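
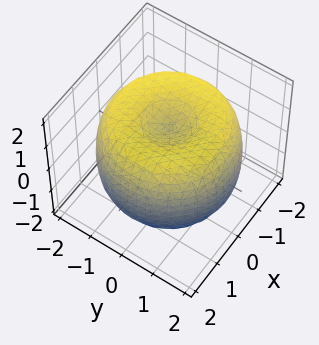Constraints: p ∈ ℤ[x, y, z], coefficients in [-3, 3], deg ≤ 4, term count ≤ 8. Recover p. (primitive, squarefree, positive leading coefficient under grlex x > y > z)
x^4 + 2*x^2*y^2 + y^4 - 3*x^2 - 3*y^2 + 2*z^2 - 2

deg p = 4. A generic line meets the surface in up to 4 points.
Symmetry: every cross-section ⟂ z is a circle, so x, y appear only via x² + y².
From the visible intercepts: a circular section at z = 0 has radius between 1 and 2; the z-axis gridline crossings are at z ∈ {-1, 1}.
Together with the visible shape, these determine p as stated.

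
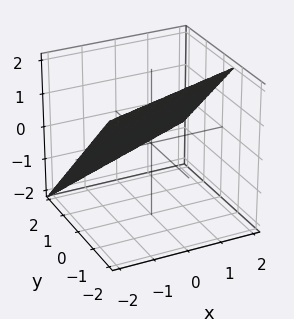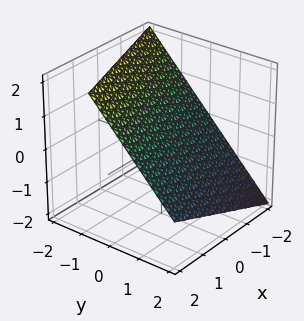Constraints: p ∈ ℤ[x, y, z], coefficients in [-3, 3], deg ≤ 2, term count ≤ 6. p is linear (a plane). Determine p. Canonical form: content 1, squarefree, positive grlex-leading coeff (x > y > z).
1. deg p = 1. The surface is flat (a plane).
2. From the visible intercepts: it meets the x-axis at x = -2 (among the integer gridlines).
3. Fitting integer coefficients to these (and the overall shape) gives p.

x - 3*y - 3*z + 2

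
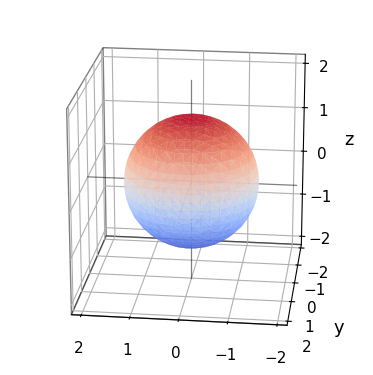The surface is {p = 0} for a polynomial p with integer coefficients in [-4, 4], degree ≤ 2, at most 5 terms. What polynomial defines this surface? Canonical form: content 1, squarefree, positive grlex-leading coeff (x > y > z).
x^2 + y^2 + z^2 - 2

1. The degree is 2 — the shape is more complex than any degree-1 surface.
2. Symmetries: rotational symmetry about the z-axis ⇒ p depends on x, y only through x² + y².
3. From the axis intercepts and sections: a circular section at z = 1 has radius exactly 1.
4. Solving for integer coefficients yields p as stated.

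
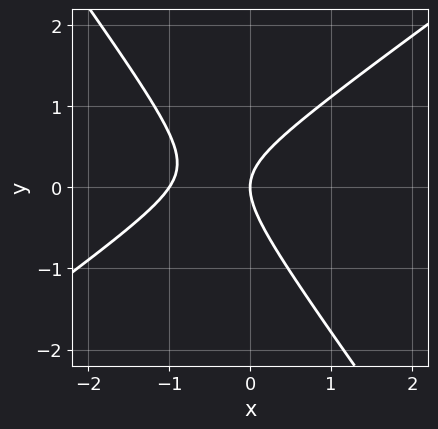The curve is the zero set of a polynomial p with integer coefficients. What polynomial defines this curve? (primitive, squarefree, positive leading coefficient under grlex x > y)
3*x^2 - 2*x*y - 3*y^2 + 3*x

First, the degree is 2 — a generic line meets the curve in up to 2 points.
Then, against the integer gridlines: it meets the y-axis at y = 0 (among the integer gridlines); among the integer gridlines, it crosses the x-axis at x ∈ {-1, 0}.
Finally, solving for integer coefficients yields p as stated.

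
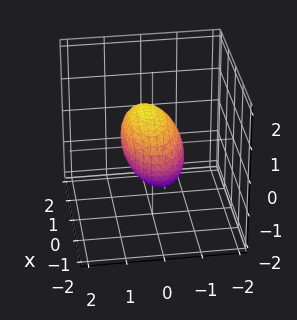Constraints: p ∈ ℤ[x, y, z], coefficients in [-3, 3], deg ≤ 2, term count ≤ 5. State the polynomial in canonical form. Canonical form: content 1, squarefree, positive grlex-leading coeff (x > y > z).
x^2 + 3*y^2 - y*z + 2*z^2 - 2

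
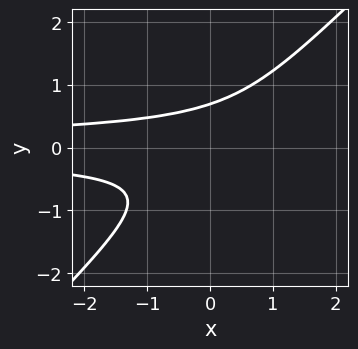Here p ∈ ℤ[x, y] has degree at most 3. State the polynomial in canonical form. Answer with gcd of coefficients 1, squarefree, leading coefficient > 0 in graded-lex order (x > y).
3*x*y^2 - 3*y^3 + 1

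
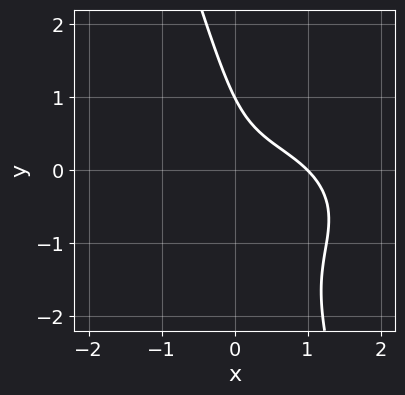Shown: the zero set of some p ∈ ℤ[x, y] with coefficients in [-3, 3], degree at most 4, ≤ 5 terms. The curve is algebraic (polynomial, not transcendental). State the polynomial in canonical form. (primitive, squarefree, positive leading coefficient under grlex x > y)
deg p = 3.
From the visible intercepts: one x-axis crossing is at x = 1; it crosses the y-axis at the gridline y = 1.
Matching integer coefficients to the picture gives p.

x^3 + 3*x*y^2 + y^3 + 3*x*y - 1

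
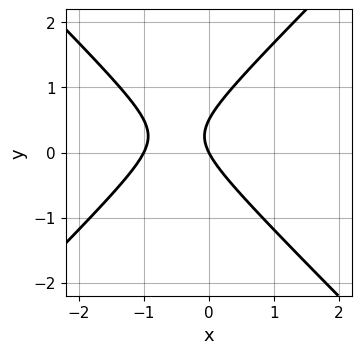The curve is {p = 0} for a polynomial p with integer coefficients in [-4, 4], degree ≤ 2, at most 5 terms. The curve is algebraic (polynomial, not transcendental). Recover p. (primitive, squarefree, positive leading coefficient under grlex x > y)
2*x^2 - 2*y^2 + 2*x + y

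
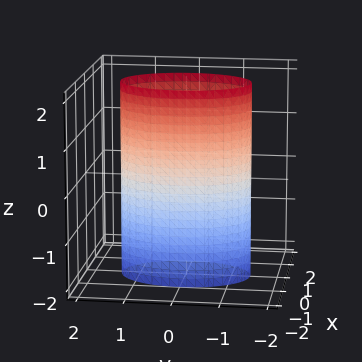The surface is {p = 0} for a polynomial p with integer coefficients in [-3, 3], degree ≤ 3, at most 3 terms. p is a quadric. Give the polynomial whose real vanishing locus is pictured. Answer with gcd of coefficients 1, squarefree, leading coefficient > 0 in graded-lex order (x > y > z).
2*x^2 + y^2 - 2

First, degree: a cylinder; a quadric, so deg p = 2.
Then, symmetries: the y ↦ −y reflection is a symmetry, so y appears only in even powers; the z ↦ −z reflection is a symmetry, so z appears only in even powers; mirror symmetry x ↦ −x ⇒ only even powers of x.
Next, against the integer gridlines: it misses every integer gridline on the z-axis; the x-axis gridline crossings are at x ∈ {-1, 1}.
Finally, matching integer coefficients to the picture gives p.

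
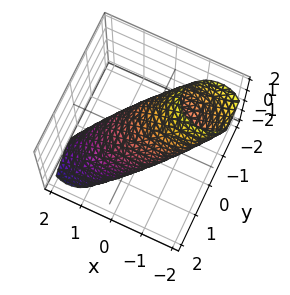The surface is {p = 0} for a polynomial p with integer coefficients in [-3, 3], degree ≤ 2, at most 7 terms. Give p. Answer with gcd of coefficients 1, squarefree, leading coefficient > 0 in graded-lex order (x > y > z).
(a) deg p = 2.
(b) Against the integer gridlines: among the integer gridlines, it crosses the x-axis at x ∈ {-1, 1}; among the integer gridlines, it crosses the z-axis at z ∈ {-1, 1}.
(c) Assembling these constraints gives the stated polynomial.

2*x^2 + 3*x*z + 3*y^2 + 3*y*z + 2*z^2 - 2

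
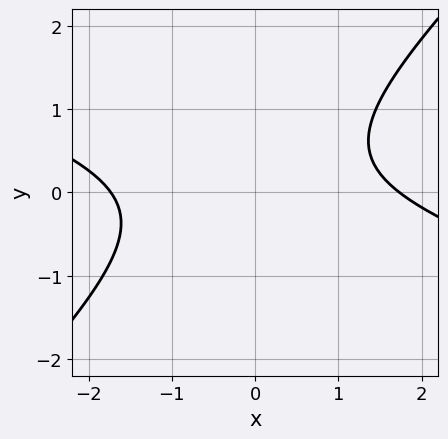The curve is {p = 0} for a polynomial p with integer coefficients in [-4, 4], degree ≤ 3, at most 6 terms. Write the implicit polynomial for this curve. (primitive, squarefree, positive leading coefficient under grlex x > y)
x^2 + 2*x*y - 3*y^2 + y - 3

(a) Degree: no degree-1 curve has this shape, so deg p = 2.
(b) Observable constraints: it misses every integer gridline on the y-axis.
(c) Putting this together gives p.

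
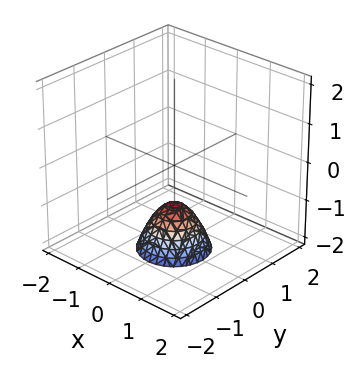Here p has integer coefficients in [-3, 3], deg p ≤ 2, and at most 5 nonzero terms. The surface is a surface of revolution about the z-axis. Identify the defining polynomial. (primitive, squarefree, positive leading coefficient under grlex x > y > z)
3*x^2 + 3*y^2 + 2*z + 2

deg p = 2.
Symmetries: the surface is invariant under rotation about z: p = q(x² + y², z).
Reading off the gridlines: it meets the z-axis at z = -1 (among the integer gridlines); no x-intercept at any integer in the box; a circular section at z = -2 has radius between 0 and 1.
The integer polynomial consistent with all of this is the stated p.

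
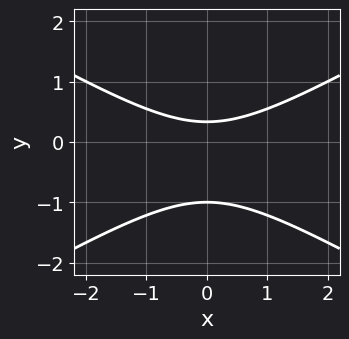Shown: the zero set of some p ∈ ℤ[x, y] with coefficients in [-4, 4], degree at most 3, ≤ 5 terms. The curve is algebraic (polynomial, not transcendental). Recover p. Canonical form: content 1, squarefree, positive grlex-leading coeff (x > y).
x^2 - 3*y^2 - 2*y + 1

(a) The degree is 2 — no degree-1 curve has this shape.
(b) Symmetries: the x ↦ −x reflection is a symmetry, so x appears only in even powers.
(c) From the visible intercepts: the curve avoids every integer x-axis point in the box; it meets the y-axis at y = -1 (among the integer gridlines).
(d) Solving for integer coefficients yields p as stated.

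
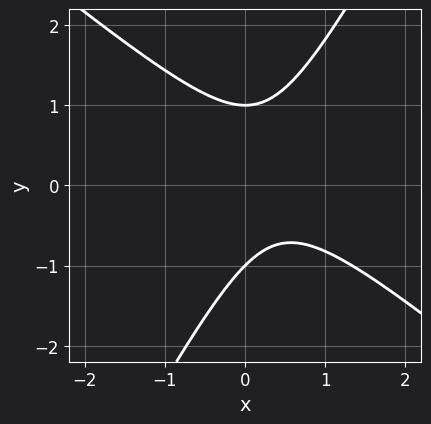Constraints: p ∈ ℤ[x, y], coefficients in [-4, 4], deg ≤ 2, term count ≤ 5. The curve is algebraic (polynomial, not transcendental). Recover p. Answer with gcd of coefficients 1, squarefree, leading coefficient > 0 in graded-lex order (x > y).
First, degree: no degree-1 curve has this shape, so deg p = 2.
Then, reading off the gridlines: it misses every integer gridline on the x-axis; among the integer gridlines, it crosses the y-axis at y ∈ {-1, 1}.
Finally, these observations pin down the coefficients.

3*x^2 + 2*x*y - 2*y^2 - 2*x + 2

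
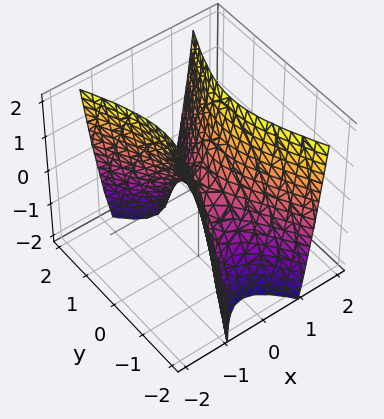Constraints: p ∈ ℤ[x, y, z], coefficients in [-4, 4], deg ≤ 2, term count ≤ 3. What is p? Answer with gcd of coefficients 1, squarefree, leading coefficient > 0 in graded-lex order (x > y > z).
1. Degree: a saddle surface; a quadric, so deg p = 2.
2. Symmetries: mirror symmetry x ↦ −x ⇒ only even powers of x; mirror symmetry y ↦ −y ⇒ only even powers of y.
3. From the axis intercepts and sections: it meets the z-axis at z = 0 (among the integer gridlines); it crosses the y-axis at the gridline y = 0; it crosses the x-axis at the gridline x = 0.
4. Assembling these constraints gives the stated polynomial.

3*x^2 - y^2 - z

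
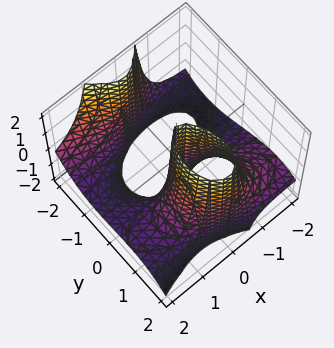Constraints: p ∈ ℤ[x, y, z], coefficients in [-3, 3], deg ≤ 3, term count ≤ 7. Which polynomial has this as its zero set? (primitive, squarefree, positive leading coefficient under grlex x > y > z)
Degree: the shape is more complex than any degree-2 surface, so deg p = 3.
From the visible intercepts: the visible z-axis segment lies entirely on the surface; one x-axis crossing is at x = 0.
Assembling these constraints gives the stated polynomial.

2*x^2*z + y^3 + 3*x^2 + x*y - 3*y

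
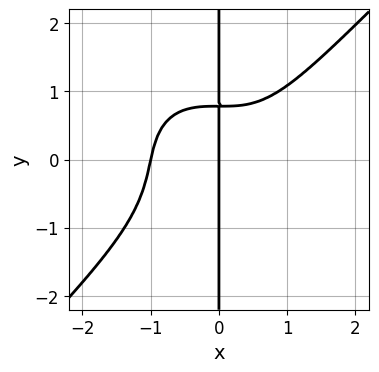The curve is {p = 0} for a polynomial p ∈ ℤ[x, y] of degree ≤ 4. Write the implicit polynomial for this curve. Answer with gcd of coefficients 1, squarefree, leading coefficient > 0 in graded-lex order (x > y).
1. The degree is 4 — no degree-3 curve has this shape.
2. From the visible intercepts: among the integer gridlines, it crosses the x-axis at x ∈ {-1, 0}; every point of the y-axis in the box is on the curve.
3. Fitting integer coefficients to these (and the overall shape) gives p.

3*x^4 - 3*x*y^3 - 2*x*y + 3*x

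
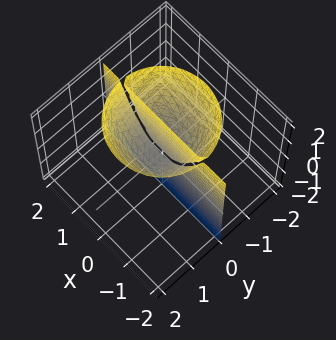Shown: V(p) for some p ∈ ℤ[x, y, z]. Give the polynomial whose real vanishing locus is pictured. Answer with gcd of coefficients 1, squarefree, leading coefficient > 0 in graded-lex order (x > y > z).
First, I count 2 distinct pieces. Treating them together as one polynomial.
Then, deg p = 3. A generic line meets the surface in up to 3 points.
Next, against the integer gridlines: one y-axis crossing is at y = 0; every point of the x-axis in the box is on the surface.
Finally, putting this together gives p. Check: (0, 0, -2) on the z-axis lies on the surface, and p(0, 0, -2) = 0. ✓

x^2*y + y^3 - y*z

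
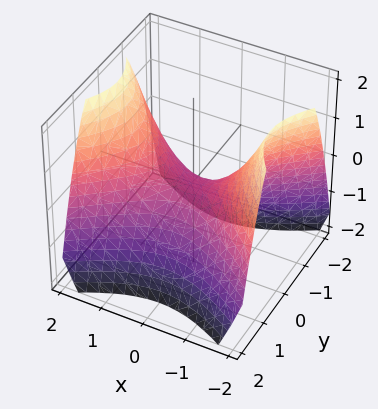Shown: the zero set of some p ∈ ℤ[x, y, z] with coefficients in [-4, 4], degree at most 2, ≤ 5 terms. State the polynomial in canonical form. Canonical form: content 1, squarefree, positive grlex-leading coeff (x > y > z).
(a) The degree is 2 — a hyperbolic paraboloid; a quadric.
(b) Symmetries: the y ↦ −y reflection is a symmetry, so y appears only in even powers; mirror symmetry x ↦ −x ⇒ only even powers of x.
(c) Against the integer gridlines: it meets the x-axis at x = 0 (among the integer gridlines); it crosses the y-axis at the gridline y = 0; it crosses the z-axis at the gridline z = 0.
(d) Solving for integer coefficients yields p as stated.

2*x^2 - 3*y^2 - 3*z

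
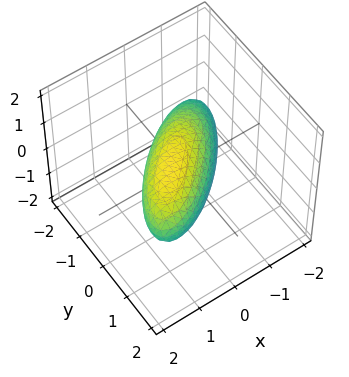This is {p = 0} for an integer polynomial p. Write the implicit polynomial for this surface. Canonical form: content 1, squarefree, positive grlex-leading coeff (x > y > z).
2*x^2 - 3*x*y - x*z + 2*y^2 + 2*z^2 - 2

(a) deg p = 2. A generic line meets the surface in up to 2 points.
(b) From the axis intercepts and sections: the y-axis gridline crossings are at y ∈ {-1, 1}; among the integer gridlines, it crosses the z-axis at z ∈ {-1, 1}; the x-axis gridline crossings are at x ∈ {-1, 1}.
(c) Fitting integer coefficients to these (and the overall shape) gives p.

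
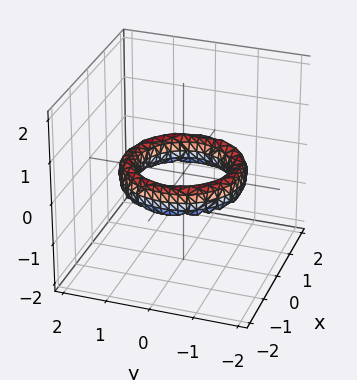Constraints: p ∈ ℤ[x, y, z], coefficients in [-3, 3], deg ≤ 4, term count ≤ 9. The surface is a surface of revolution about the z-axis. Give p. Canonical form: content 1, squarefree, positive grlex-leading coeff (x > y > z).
x^4 + 2*x^2*y^2 + y^4 - 3*x^2 - 3*y^2 + 2*z^2 + 2

(a) Degree: no degree-3 surface has this shape, so deg p = 4.
(b) By symmetry, every cross-section ⟂ z is a circle, so x, y appear only via x² + y².
(c) From the visible intercepts: the surface avoids every integer z-axis point in the box; the x-axis gridline crossings are at x ∈ {-1, 1}.
(d) Together with the visible shape, these determine p as stated. Check: (0, -1, 0) on the y-axis lies on the surface, and p(0, -1, 0) = 0. ✓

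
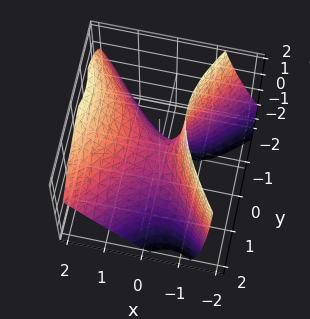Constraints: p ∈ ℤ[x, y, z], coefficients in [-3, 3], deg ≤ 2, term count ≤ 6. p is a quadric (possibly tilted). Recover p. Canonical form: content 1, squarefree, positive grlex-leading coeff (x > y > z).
1. deg p = 2.
2. From the axis intercepts and sections: it meets the x-axis at x = 0 (among the integer gridlines); one z-axis crossing is at z = 0.
3. Putting this together gives p.

3*x^2 - 2*x*z - 2*y^2 - y*z - 2*z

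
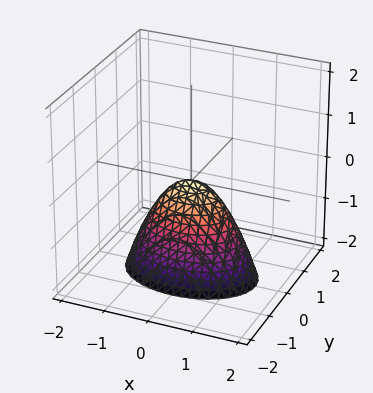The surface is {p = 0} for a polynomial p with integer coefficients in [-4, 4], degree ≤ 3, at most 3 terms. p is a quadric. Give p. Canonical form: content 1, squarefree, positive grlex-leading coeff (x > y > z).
x^2 + 2*y^2 + z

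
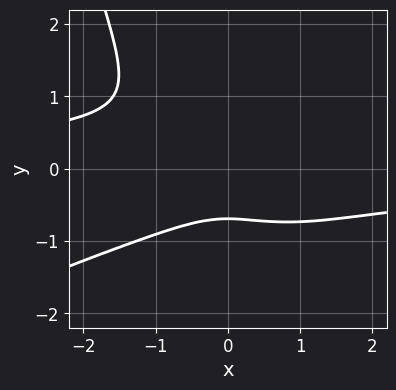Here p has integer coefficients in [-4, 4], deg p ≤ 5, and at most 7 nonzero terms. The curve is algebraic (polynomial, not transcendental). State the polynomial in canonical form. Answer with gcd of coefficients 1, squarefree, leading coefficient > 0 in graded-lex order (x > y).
x^3*y - 2*x^2*y^2 + 3*y^3 + 2*x^2 + 1

The degree is 4 — a generic line meets the curve in up to 4 points.
From the visible intercepts: no x-intercept at any integer in the box.
Putting this together gives p.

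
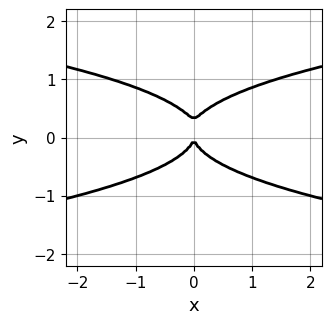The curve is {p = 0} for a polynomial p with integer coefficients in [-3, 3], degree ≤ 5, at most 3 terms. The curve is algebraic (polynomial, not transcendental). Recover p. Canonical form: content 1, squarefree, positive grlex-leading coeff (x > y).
The degree is 4 — a generic line meets the curve in up to 4 points.
Symmetries: mirror symmetry x ↦ −x ⇒ only even powers of x.
Observable constraints: it meets the y-axis at y = 0 (among the integer gridlines); one x-axis crossing is at x = 0.
Fitting integer coefficients to these (and the overall shape) gives p.

3*y^4 - y^3 - x^2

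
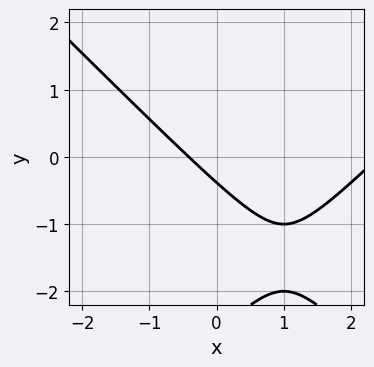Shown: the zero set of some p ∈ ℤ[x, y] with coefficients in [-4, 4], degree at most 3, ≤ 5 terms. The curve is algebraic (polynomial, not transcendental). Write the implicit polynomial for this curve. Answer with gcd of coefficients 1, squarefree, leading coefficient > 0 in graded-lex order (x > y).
1. The degree is 2 — no degree-1 curve has this shape.
2. Putting this together gives p.

x^2 - y^2 - 2*x - 3*y - 1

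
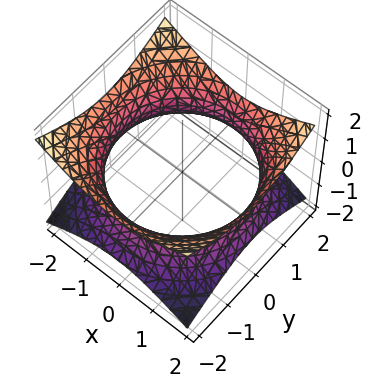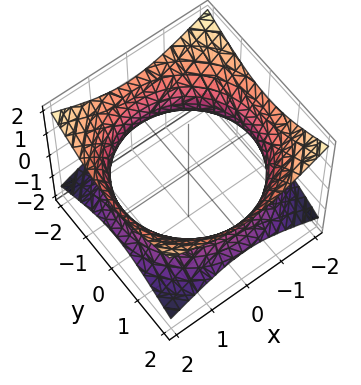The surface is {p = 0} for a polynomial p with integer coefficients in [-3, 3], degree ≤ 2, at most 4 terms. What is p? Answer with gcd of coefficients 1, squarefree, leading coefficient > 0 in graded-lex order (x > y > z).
(a) deg p = 2.
(b) By symmetry, the surface is invariant under rotation about z: p = q(x² + y², z); it's symmetric under z → −z, forcing even powers of z.
(c) From the axis intercepts and sections: a circular section at z = 0 has radius between 1 and 2; it misses every integer gridline on the z-axis.
(d) Together with the visible shape, these determine p as stated.

x^2 + y^2 - 2*z^2 - 3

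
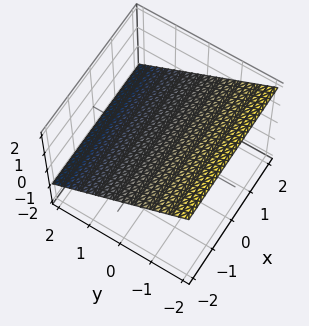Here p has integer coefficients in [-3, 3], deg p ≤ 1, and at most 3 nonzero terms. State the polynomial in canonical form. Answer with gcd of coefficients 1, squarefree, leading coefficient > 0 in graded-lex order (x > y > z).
First, degree: the surface is flat (a plane), so deg p = 1.
Next, from the axis intercepts and sections: it meets the y-axis at y = 1 (among the integer gridlines); no x-intercept at any integer in the box.
Finally, fitting integer coefficients to these (and the overall shape) gives p.

2*y + 3*z - 2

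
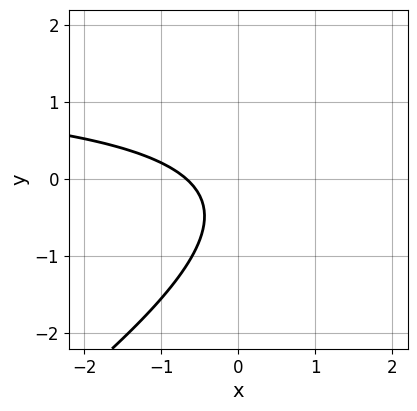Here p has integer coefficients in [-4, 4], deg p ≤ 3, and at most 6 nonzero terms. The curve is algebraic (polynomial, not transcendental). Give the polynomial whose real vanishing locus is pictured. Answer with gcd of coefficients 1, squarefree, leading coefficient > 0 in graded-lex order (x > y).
(a) deg p = 2. No degree-1 curve has this shape.
(b) Against the integer gridlines: the curve avoids every integer y-axis point in the box.
(c) Matching integer coefficients to the picture gives p.

2*x*y - 3*y^2 - 3*x - 2*y - 2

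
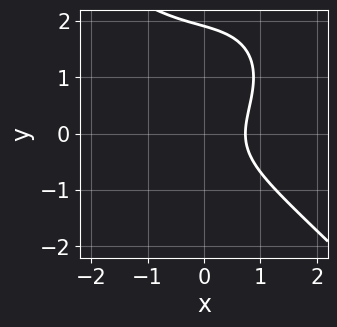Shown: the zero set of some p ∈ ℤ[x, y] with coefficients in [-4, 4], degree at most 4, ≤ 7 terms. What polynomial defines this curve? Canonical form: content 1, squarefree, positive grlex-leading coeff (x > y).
(a) The degree is 3 — a generic line meets the curve in up to 3 points.
(b) The integer polynomial consistent with all of this is the stated p.

2*x^3 + 2*y^3 - 3*y^2 + 3*x - 3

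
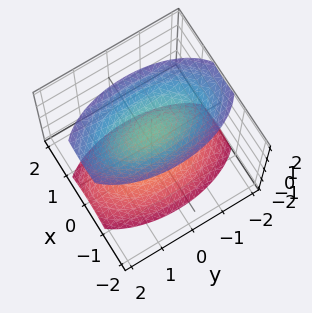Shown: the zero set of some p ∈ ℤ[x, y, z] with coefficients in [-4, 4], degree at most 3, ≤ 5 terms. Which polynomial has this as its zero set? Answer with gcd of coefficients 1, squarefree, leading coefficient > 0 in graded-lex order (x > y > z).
3*x^2 + y^2 - 2*z^2 + 3

(a) There are 2 components. Treating them together as one polynomial.
(b) deg p = 2. Two sheets facing apart; a quadric.
(c) Symmetries: it's symmetric under x → −x, forcing even powers of x; the z ↦ −z reflection is a symmetry, so z appears only in even powers; it's symmetric under y → −y, forcing even powers of y.
(d) Reading off the gridlines: no y-intercept at any integer in the box; it misses every integer gridline on the x-axis.
(e) These observations pin down the coefficients.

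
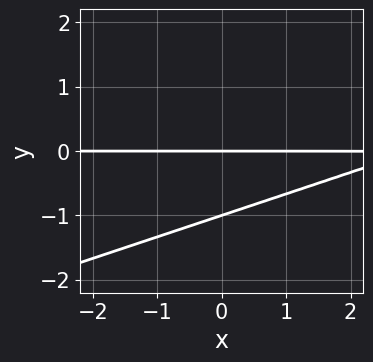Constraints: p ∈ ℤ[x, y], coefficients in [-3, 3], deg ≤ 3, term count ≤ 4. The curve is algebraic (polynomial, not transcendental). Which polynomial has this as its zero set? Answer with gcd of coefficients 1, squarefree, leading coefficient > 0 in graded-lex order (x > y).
x*y - 3*y^2 - 3*y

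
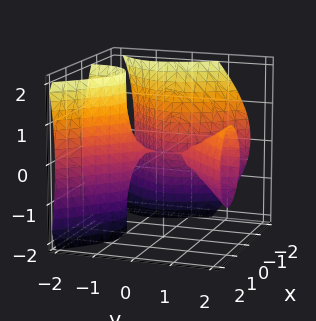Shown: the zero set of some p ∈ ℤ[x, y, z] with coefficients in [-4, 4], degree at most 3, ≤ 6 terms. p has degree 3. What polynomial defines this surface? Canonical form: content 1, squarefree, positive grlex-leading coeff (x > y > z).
First, there are 3 components. They look like related sheets of one shape, so recover p as a whole.
Next, degree: the shape is more complex than any degree-2 surface, so deg p = 3.
Next, against the integer gridlines: the visible y-axis segment lies entirely on the surface; one x-axis crossing is at x = -1.
Finally, these observations pin down the coefficients.

3*x^3 - 3*x*y^2 + 2*y*z^2 + 3*x^2 + 2*z^2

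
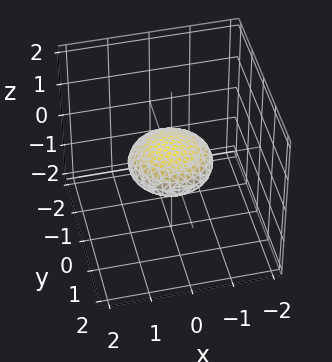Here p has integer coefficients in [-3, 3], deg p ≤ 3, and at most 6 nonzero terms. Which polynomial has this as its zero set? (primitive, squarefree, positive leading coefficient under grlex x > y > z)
(a) Degree: bounded and convex; a quadric, so deg p = 2.
(b) Symmetries: it's symmetric under z → −z, forcing even powers of z; the surface is invariant under rotation about z: p = q(x² + y², z).
(c) Against the integer gridlines: a circular section at z = 0 has radius exactly 1; among the integer gridlines, it crosses the y-axis at y ∈ {-1, 1}; the x-axis gridline crossings are at x ∈ {-1, 1}.
(d) The integer polynomial consistent with all of this is the stated p.

x^2 + y^2 + 3*z^2 - 1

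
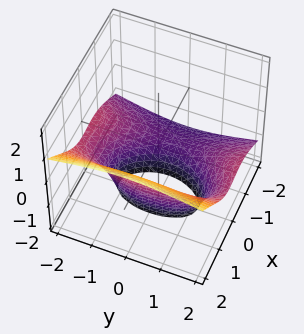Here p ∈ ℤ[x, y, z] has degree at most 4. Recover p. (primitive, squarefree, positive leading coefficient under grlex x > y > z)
2*x^3 - 3*x^2*z - y^2*z - 3

(a) Degree: a generic line meets the surface in up to 3 points, so deg p = 3.
(b) Observable constraints: it misses every integer gridline on the z-axis; no y-intercept at any integer in the box.
(c) Assembling these constraints gives the stated polynomial.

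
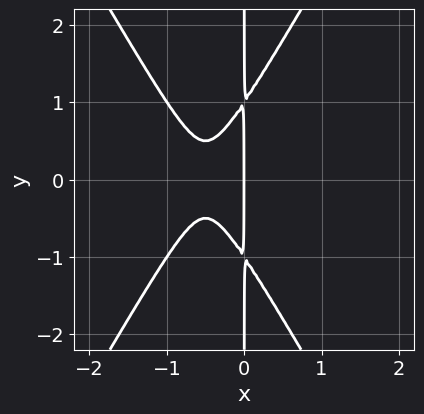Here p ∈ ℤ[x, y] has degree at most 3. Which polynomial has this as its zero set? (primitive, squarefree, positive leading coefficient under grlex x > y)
3*x^3 - x*y^2 + 3*x^2 + x

(a) Degree: a generic line meets the curve in up to 3 points, so deg p = 3.
(b) Symmetries: mirror symmetry y ↦ −y ⇒ only even powers of y.
(c) Reading off the gridlines: it crosses the x-axis at the gridline x = 0; the visible y-axis segment lies entirely on the curve.
(d) Together with the visible shape, these determine p as stated.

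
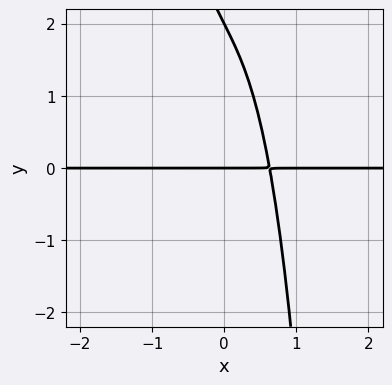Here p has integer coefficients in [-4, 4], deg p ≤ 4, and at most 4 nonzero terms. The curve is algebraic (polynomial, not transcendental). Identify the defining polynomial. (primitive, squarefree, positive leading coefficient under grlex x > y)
First, deg p = 4. A generic line meets the curve in up to 4 points.
Next, against the integer gridlines: among the integer gridlines, it crosses the y-axis at y ∈ {0, 2}; the visible x-axis segment lies entirely on the curve.
Finally, matching integer coefficients to the picture gives p.

3*x^3*y + 2*x*y + y^2 - 2*y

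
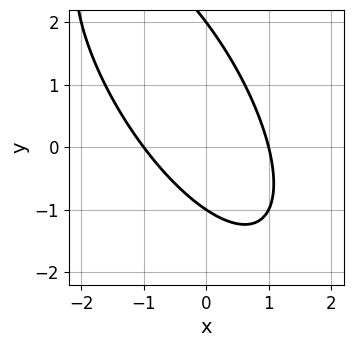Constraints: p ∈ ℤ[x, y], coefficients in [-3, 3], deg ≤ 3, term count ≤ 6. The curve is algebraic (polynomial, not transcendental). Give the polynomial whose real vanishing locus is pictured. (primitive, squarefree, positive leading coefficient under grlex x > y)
First, deg p = 2.
Next, reading off the gridlines: among the integer gridlines, it crosses the x-axis at x ∈ {-1, 1}; among the integer gridlines, it crosses the y-axis at y ∈ {-1, 2}.
Finally, together with the visible shape, these determine p as stated.

2*x^2 + 2*x*y + y^2 - y - 2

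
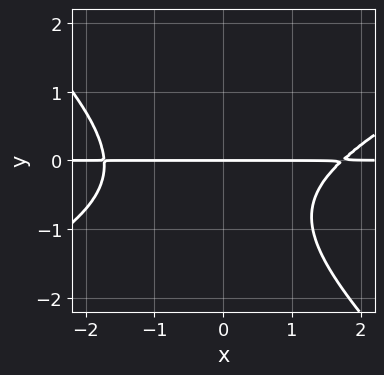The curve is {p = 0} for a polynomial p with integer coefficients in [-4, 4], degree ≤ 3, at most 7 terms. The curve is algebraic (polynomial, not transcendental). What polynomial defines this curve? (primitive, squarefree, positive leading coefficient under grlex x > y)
x^2*y - x*y^2 - 2*y^3 - 2*y^2 - 3*y

1. Degree: the shape is more complex than any degree-2 curve, so deg p = 3.
2. Observable constraints: the visible x-axis segment lies entirely on the curve; it meets the y-axis at y = 0 (among the integer gridlines).
3. Together with the visible shape, these determine p as stated.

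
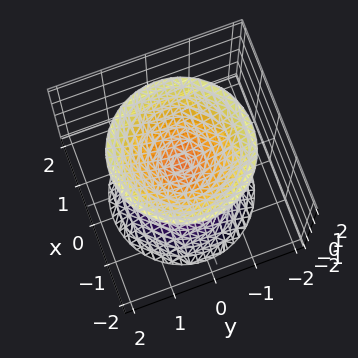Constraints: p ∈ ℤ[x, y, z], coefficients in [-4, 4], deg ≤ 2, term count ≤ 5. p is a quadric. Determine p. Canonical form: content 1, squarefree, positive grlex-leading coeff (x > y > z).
(a) I count 2 distinct pieces. Treating them together as one polynomial.
(b) deg p = 2. Two sheets facing apart; a quadric.
(c) Symmetries: every cross-section ⟂ z is a circle, so x, y appear only via x² + y²; it's symmetric under z → −z, forcing even powers of z.
(d) Against the integer gridlines: it misses every integer gridline on the x-axis; a circular section at z = -2 has radius between 1 and 2.
(e) Solving for integer coefficients yields p as stated.

3*x^2 + 3*y^2 - 2*z^2 + 1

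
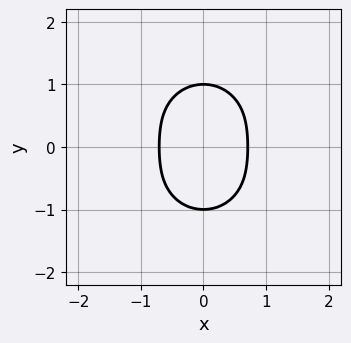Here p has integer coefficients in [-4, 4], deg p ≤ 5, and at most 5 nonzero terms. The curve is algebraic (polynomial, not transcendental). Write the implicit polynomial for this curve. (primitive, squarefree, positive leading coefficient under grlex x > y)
x^2*y^2 + y^4 + 2*x^2 - 1

1. The degree is 4 — the shape is more complex than any degree-3 curve.
2. Symmetries: mirror symmetry x ↦ −x ⇒ only even powers of x; it's symmetric under y → −y, forcing even powers of y.
3. Observable constraints: among the integer gridlines, it crosses the y-axis at y ∈ {-1, 1}.
4. Solving for integer coefficients yields p as stated.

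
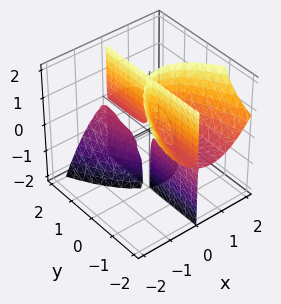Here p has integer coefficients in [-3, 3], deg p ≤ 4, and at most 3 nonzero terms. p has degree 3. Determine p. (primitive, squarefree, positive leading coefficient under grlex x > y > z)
1. The picture has 3 separate pieces.
2. Degree: a generic line meets the surface in up to 3 points, so deg p = 3.
3. Reading off the gridlines: every point of the z-axis in the box is on the surface; every point of the y-axis in the box is on the surface.
4. These observations pin down the coefficients.

x^3 + x*y*z - x^2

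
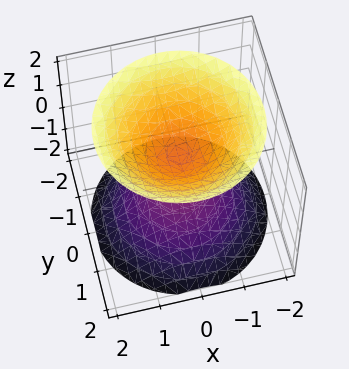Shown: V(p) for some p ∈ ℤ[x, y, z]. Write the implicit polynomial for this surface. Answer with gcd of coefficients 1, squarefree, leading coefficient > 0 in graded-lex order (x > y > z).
First, I count 2 distinct pieces. They look like related sheets of one shape, so recover p as a whole.
Then, degree: no degree-1 surface has this shape, so deg p = 2.
Then, symmetries: rotational symmetry about the z-axis ⇒ p depends on x, y only through x² + y².
Then, checking where it meets the axes: no x-intercept at any integer in the box; no y-intercept at any integer in the box.
Finally, solving for integer coefficients yields p as stated.

2*x^2 + 2*y^2 - 2*z^2 + 1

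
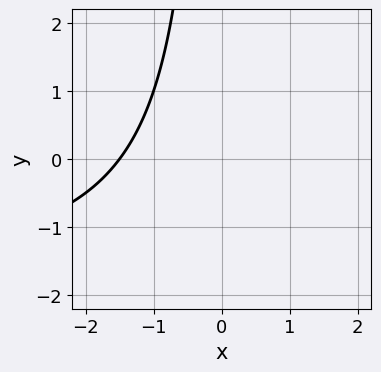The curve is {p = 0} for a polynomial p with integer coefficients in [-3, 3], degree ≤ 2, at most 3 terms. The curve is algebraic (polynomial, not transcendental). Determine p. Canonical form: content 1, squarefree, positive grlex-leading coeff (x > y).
x*y + 2*x + 3

First, the degree is 2 — a generic line meets the curve in up to 2 points.
Next, against the integer gridlines: no y-intercept at any integer in the box.
Finally, matching integer coefficients to the picture gives p.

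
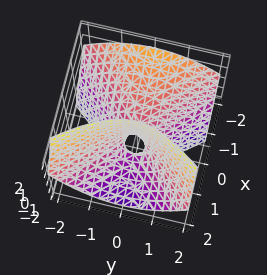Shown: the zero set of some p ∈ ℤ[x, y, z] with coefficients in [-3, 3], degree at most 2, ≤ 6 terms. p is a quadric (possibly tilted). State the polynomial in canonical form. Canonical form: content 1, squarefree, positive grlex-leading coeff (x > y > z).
2*x^2 + 3*x*z - 2*y^2 - z

First, the degree is 2 — no degree-1 surface has this shape.
Next, reading off the gridlines: it meets the y-axis at y = 0 (among the integer gridlines); one x-axis crossing is at x = 0.
Finally, matching integer coefficients to the picture gives p.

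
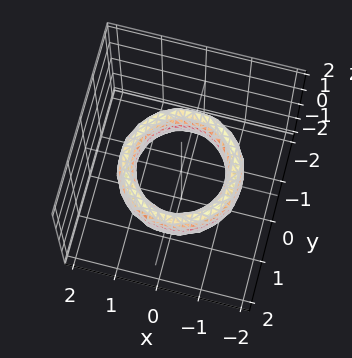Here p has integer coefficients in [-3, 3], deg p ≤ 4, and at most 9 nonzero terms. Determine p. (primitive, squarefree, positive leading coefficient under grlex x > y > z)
x^4 + 2*x^2*y^2 + y^4 - 3*x^2 - 3*y^2 + z^2 + 2

Degree: the shape is more complex than any degree-3 surface, so deg p = 4.
Symmetries: the z-axis is an axis of rotation, so x and y enter only as x² + y².
Observable constraints: a circular section at z = 0 has radius exactly 1; the y-axis gridline crossings are at y ∈ {-1, 1}; the x-axis gridline crossings are at x ∈ {-1, 1}; no z-intercept at any integer in the box.
Solving for integer coefficients yields p as stated.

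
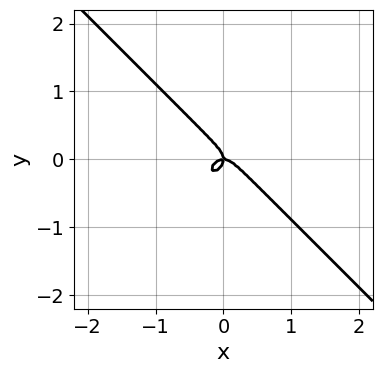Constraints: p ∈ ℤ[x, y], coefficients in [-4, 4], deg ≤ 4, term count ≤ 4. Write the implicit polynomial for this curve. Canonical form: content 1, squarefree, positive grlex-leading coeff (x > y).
3*x^3 + 3*y^3 + x*y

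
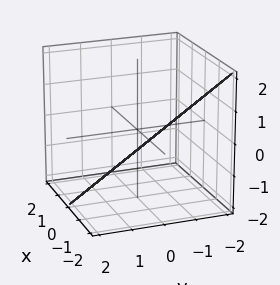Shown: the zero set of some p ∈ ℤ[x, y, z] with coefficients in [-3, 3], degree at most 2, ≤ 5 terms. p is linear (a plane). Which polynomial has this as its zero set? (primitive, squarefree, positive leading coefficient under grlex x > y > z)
2*x + 2*y + 3*z + 2

Degree: every cross-section is a straight line — this is a plane, so deg p = 1.
Observable constraints: it crosses the y-axis at the gridline y = -1; one x-axis crossing is at x = -1.
These observations pin down the coefficients.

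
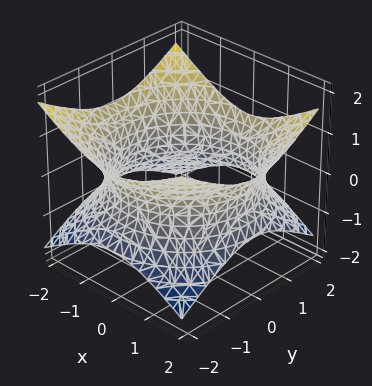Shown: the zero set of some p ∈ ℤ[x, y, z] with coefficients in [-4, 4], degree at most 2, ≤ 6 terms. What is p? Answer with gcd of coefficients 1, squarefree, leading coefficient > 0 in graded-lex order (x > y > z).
Degree: no degree-1 surface has this shape, so deg p = 2.
Symmetries: every cross-section ⟂ z is a circle, so x, y appear only via x² + y².
From the visible intercepts: the surface avoids every integer z-axis point in the box; a circular section at z = 0 has radius between 1 and 2.
Fitting integer coefficients to these (and the overall shape) gives p.

x^2 + y^2 - 2*z^2 - 3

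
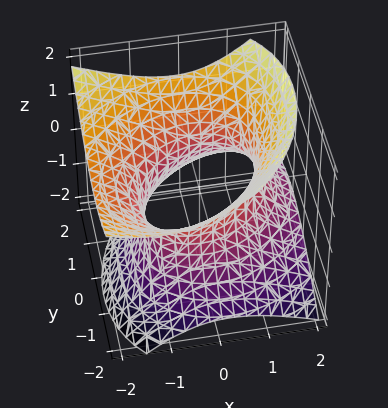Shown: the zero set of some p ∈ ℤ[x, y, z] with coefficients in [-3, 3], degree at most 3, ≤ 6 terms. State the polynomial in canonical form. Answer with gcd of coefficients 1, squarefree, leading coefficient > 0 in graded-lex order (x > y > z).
2*x^2 - x*y + 2*x*z + 2*y^2 - 3*z^2 - 3

(a) deg p = 2. The shape is more complex than any degree-1 surface.
(b) Against the integer gridlines: the surface avoids every integer z-axis point in the box.
(c) These observations pin down the coefficients.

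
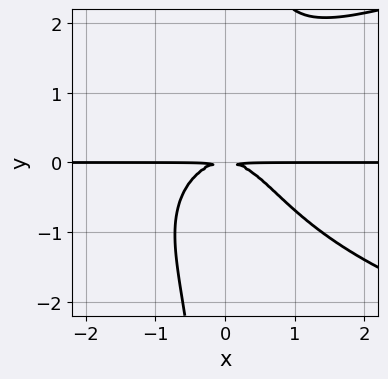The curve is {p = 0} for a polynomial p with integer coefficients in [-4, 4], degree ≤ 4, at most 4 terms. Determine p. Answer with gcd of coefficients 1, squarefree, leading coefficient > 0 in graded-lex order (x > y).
2*x*y^3 - 3*x^2*y - 3*y^2

First, degree: no degree-3 curve has this shape, so deg p = 4.
Next, against the integer gridlines: the visible x-axis segment lies entirely on the curve.
Finally, these observations pin down the coefficients.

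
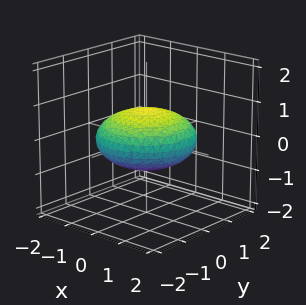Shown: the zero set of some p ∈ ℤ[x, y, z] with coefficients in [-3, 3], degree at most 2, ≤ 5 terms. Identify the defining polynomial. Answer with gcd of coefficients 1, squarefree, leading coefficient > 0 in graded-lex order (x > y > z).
1. The degree is 2 — a closed, bounded, convex surface; a quadric.
2. By symmetry, the z-axis is an axis of rotation, so x and y enter only as x² + y²; it's symmetric under z → −z, forcing even powers of z.
3. From the axis intercepts and sections: a circular section at z = 0 has radius between 1 and 2.
4. These observations pin down the coefficients.

x^2 + y^2 + 3*z^2 - 2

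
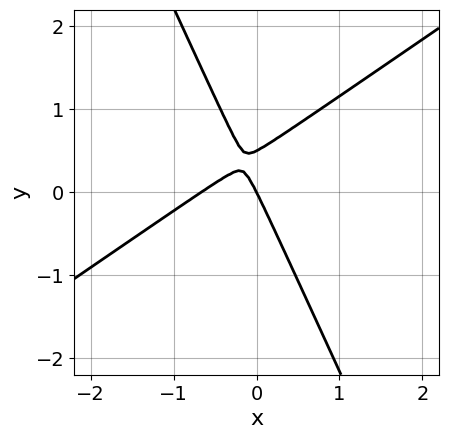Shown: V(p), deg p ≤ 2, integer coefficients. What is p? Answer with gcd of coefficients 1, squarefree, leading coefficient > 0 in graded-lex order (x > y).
The degree is 2 — no degree-1 curve has this shape.
Reading off the gridlines: one y-axis crossing is at y = 0; it crosses the x-axis at the gridline x = 0.
The integer polynomial consistent with all of this is the stated p.

3*x^2 - 3*x*y - 2*y^2 + 2*x + y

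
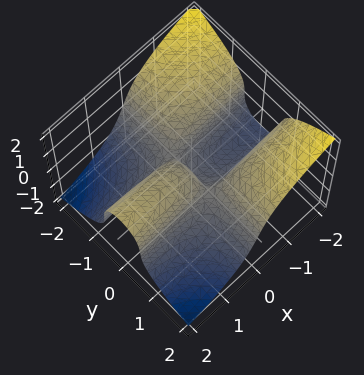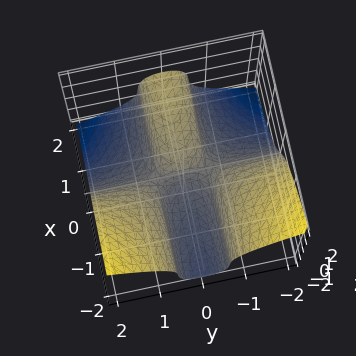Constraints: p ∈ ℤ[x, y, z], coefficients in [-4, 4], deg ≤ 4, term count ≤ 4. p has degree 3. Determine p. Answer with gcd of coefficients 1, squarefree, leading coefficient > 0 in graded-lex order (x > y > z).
(a) The degree is 3 — a generic line meets the surface in up to 3 points.
(b) From the axis intercepts and sections: it crosses the x-axis at the gridline x = 0; every point of the y-axis in the box is on the surface; it meets the z-axis at z = 0 (among the integer gridlines).
(c) The integer polynomial consistent with all of this is the stated p.

3*x*y^2 + y^2*z + 2*z^3 - x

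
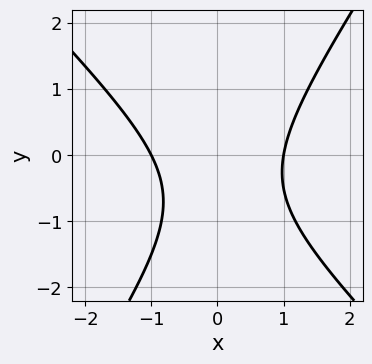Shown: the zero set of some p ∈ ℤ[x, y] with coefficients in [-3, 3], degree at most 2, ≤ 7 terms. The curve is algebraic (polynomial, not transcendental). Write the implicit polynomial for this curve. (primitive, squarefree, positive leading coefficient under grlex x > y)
3*x^2 + x*y - 2*y^2 - 2*y - 3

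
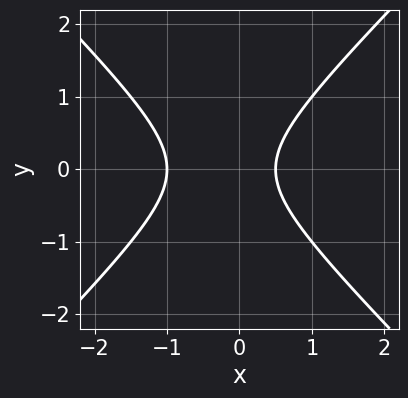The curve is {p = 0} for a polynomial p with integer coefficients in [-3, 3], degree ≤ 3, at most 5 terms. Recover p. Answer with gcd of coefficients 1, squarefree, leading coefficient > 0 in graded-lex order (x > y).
1. The degree is 2 — a generic line meets the curve in up to 2 points.
2. Symmetries: it's symmetric under y → −y, forcing even powers of y.
3. From the visible intercepts: the curve avoids every integer y-axis point in the box; it meets the x-axis at x = -1 (among the integer gridlines).
4. Putting this together gives p.

2*x^2 - 2*y^2 + x - 1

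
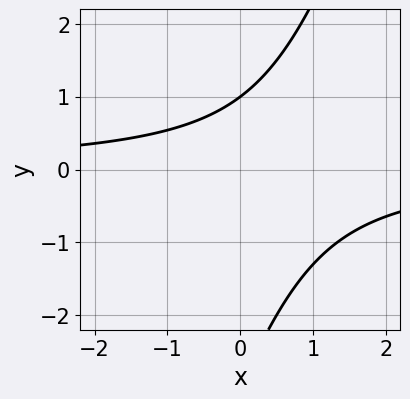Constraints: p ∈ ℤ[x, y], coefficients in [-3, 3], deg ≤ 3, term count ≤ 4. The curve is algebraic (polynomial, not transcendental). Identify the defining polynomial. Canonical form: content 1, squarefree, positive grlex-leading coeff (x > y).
(a) Degree: the shape is more complex than any degree-1 curve, so deg p = 2.
(b) Checking where it meets the axes: it crosses the y-axis at the gridline y = 1; no x-intercept at any integer in the box.
(c) Putting this together gives p.

3*x*y - y^2 - 2*y + 3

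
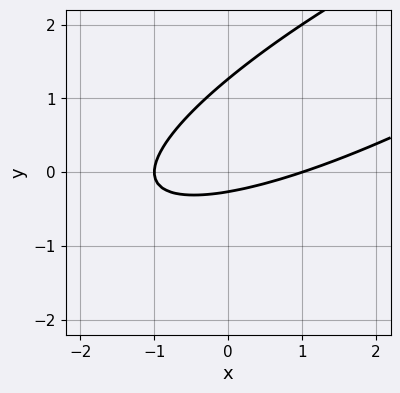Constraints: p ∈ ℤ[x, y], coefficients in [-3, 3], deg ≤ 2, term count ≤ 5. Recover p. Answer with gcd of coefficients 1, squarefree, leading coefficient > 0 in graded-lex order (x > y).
1. The degree is 2 — no degree-1 curve has this shape.
2. Against the integer gridlines: the x-axis gridline crossings are at x ∈ {-1, 1}.
3. Assembling these constraints gives the stated polynomial.

x^2 - 3*x*y + 3*y^2 - 3*y - 1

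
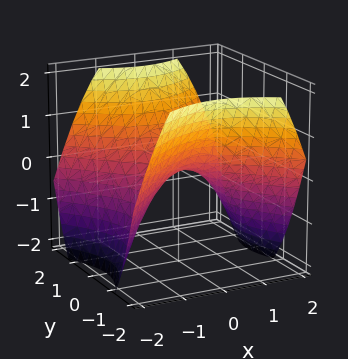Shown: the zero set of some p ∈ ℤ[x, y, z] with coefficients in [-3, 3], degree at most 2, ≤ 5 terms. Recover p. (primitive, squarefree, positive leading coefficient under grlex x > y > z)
(a) deg p = 2. A saddle surface; a quadric.
(b) Symmetries: it's symmetric under y → −y, forcing even powers of y; mirror symmetry x ↦ −x ⇒ only even powers of x.
(c) Reading off the gridlines: it meets the z-axis at z = 0 (among the integer gridlines); one y-axis crossing is at y = 0; it meets the x-axis at x = 0 (among the integer gridlines).
(d) Matching integer coefficients to the picture gives p.

2*x^2 - 2*y^2 + 3*z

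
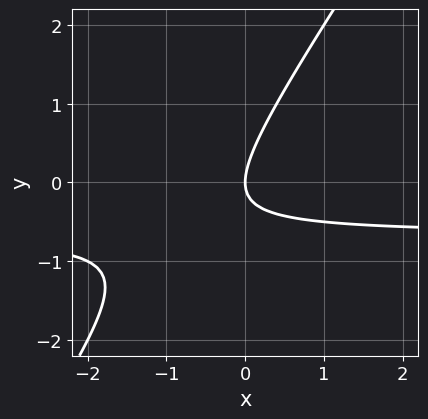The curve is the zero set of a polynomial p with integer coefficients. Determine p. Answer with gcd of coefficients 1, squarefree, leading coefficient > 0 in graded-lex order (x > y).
3*x*y - 2*y^2 + 2*x

deg p = 2. The shape is more complex than any degree-1 curve.
Checking where it meets the axes: it crosses the x-axis at the gridline x = 0; it crosses the y-axis at the gridline y = 0.
These observations pin down the coefficients.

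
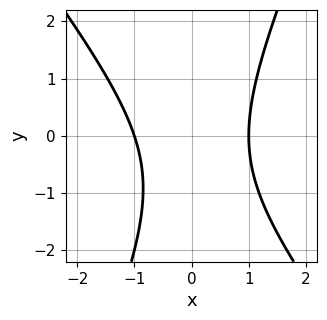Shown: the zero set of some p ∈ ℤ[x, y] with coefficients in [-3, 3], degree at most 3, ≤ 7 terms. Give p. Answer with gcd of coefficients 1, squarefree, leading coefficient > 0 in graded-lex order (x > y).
1. deg p = 2. No degree-1 curve has this shape.
2. Reading off the gridlines: the x-axis gridline crossings are at x ∈ {-1, 1}; the curve avoids every integer y-axis point in the box.
3. Putting this together gives p.

3*x^2 + x*y - y^2 - y - 3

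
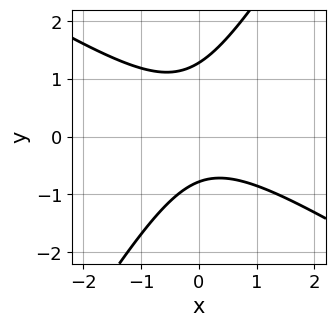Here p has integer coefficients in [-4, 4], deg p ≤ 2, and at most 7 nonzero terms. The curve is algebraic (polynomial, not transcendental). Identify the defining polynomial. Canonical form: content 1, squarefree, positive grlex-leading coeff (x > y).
2*x^2 + 2*x*y - 2*y^2 + y + 2

First, deg p = 2. A generic line meets the curve in up to 2 points.
Then, against the integer gridlines: no x-intercept at any integer in the box.
Finally, solving for integer coefficients yields p as stated.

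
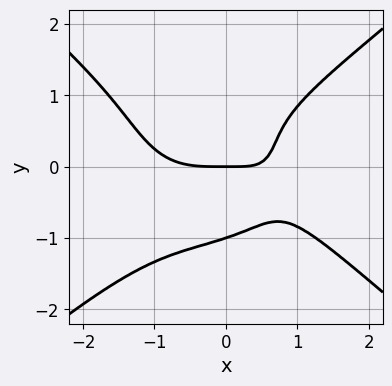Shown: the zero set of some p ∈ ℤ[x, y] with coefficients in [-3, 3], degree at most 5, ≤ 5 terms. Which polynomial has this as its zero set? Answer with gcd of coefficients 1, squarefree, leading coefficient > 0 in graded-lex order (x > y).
x^4 - 2*y^4 + 2*x*y - 2*y

(a) Degree: the shape is more complex than any degree-3 curve, so deg p = 4.
(b) From the visible intercepts: it crosses the x-axis at the gridline x = 0; the y-axis gridline crossings are at y ∈ {-1, 0}.
(c) Solving for integer coefficients yields p as stated.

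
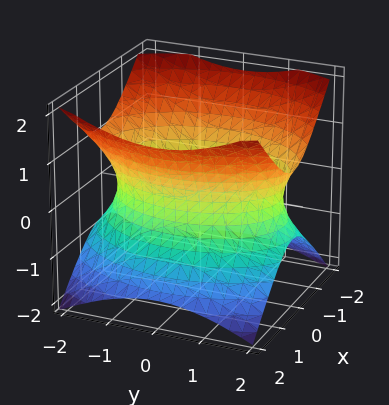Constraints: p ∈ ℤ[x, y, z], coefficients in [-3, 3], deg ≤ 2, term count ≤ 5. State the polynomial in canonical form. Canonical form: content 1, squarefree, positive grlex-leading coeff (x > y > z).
2*x^2 + y^2 - 2*z^2 - 3

1. The degree is 2 — one connected sheet with a waist; a quadric.
2. Symmetries: mirror symmetry y ↦ −y ⇒ only even powers of y; mirror symmetry z ↦ −z ⇒ only even powers of z; it's symmetric under x → −x, forcing even powers of x.
3. From the visible intercepts: it misses every integer gridline on the z-axis.
4. These observations pin down the coefficients.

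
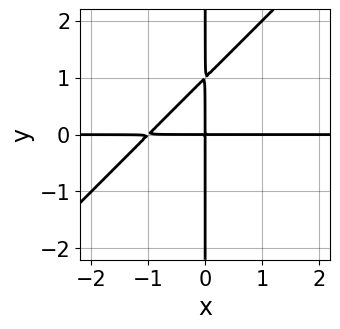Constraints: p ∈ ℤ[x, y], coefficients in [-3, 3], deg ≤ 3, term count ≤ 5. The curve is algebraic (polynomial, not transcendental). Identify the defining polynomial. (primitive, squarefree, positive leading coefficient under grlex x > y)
(a) Degree: no degree-2 curve has this shape, so deg p = 3.
(b) From the visible intercepts: the visible x-axis segment lies entirely on the curve; every point of the y-axis in the box is on the curve.
(c) These observations pin down the coefficients.

x^2*y - x*y^2 + x*y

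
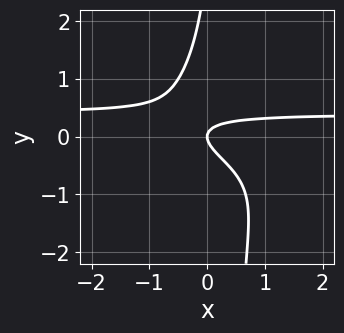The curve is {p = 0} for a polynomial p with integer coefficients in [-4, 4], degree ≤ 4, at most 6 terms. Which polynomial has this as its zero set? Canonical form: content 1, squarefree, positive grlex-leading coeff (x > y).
(a) Degree: no degree-3 curve has this shape, so deg p = 4.
(b) Reading off the gridlines: it crosses the y-axis at the gridline y = 0; it meets the x-axis at x = 0 (among the integer gridlines).
(c) Together with the visible shape, these determine p as stated.

3*x*y^3 - y^3 + 2*x*y + 3*y^2 - x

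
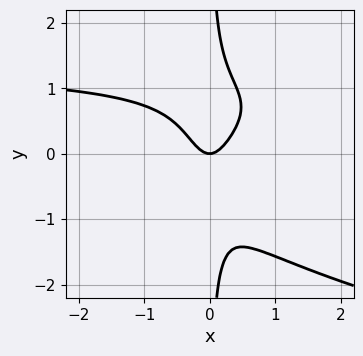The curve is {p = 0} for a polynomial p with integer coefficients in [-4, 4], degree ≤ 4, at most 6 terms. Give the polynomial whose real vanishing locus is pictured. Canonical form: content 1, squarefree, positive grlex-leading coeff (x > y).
(a) The degree is 4 — a generic line meets the curve in up to 4 points.
(b) From the visible intercepts: it meets the y-axis at y = 0 (among the integer gridlines); it crosses the x-axis at the gridline x = 0.
(c) Solving for integer coefficients yields p as stated.

2*x*y^3 - 2*x^2*y + 3*x^2 - y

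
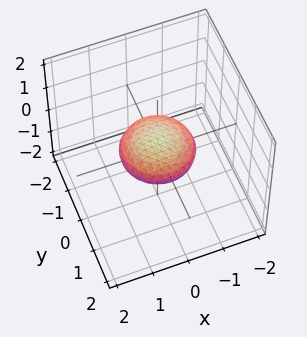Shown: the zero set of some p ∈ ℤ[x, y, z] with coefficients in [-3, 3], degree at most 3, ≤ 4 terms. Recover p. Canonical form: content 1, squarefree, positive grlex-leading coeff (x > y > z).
x^2 + y^2 + 3*z^2 - 1

1. deg p = 2. A closed, bounded, convex surface; a quadric.
2. By symmetry, the surface is invariant under rotation about z: p = q(x² + y², z); it's symmetric under z → −z, forcing even powers of z.
3. From the axis intercepts and sections: the y-axis gridline crossings are at y ∈ {-1, 1}; among the integer gridlines, it crosses the x-axis at x ∈ {-1, 1}.
4. The integer polynomial consistent with all of this is the stated p.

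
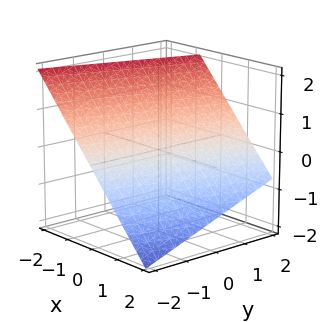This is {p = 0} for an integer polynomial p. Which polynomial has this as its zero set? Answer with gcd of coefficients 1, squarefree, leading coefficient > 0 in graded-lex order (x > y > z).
3*x - y + 3*z - 2

1. Degree: every cross-section is a straight line — this is a plane, so deg p = 1.
2. Observable constraints: it meets the y-axis at y = -2 (among the integer gridlines).
3. These observations pin down the coefficients.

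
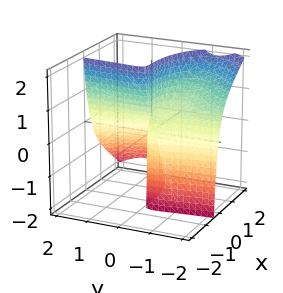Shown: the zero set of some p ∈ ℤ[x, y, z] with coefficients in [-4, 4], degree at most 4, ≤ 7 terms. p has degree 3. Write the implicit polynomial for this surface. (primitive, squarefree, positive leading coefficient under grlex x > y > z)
x^3 + 3*x*y^2 + 3*x*y*z + 2*y*z - y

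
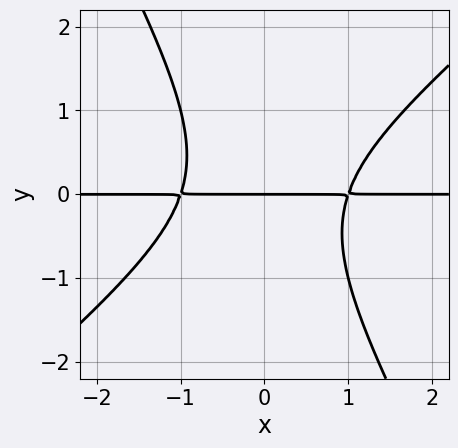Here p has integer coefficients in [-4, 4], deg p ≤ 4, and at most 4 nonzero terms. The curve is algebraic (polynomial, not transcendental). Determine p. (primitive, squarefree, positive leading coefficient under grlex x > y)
3*x^2*y - 2*x*y^2 - 2*y^3 - 3*y

deg p = 3.
From the axis intercepts and sections: the visible x-axis segment lies entirely on the curve; it crosses the y-axis at the gridline y = 0.
The integer polynomial consistent with all of this is the stated p.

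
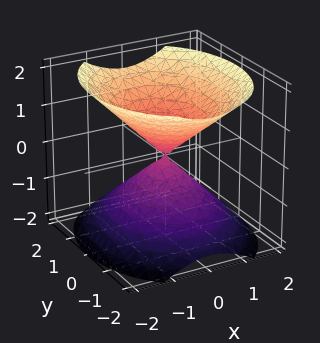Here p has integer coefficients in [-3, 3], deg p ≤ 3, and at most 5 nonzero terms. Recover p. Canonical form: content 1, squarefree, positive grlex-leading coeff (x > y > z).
3*x^2 + 2*y^2 - 3*z^2

1. There are 2 components. Treating them together as one polynomial.
2. deg p = 2. A double cone through the origin; a quadric.
3. Symmetries: the z ↦ −z reflection is a symmetry, so z appears only in even powers; mirror symmetry x ↦ −x ⇒ only even powers of x; mirror symmetry y ↦ −y ⇒ only even powers of y.
4. Checking where it meets the axes: one z-axis crossing is at z = 0; it meets the x-axis at x = 0 (among the integer gridlines); it crosses the y-axis at the gridline y = 0.
5. Assembling these constraints gives the stated polynomial.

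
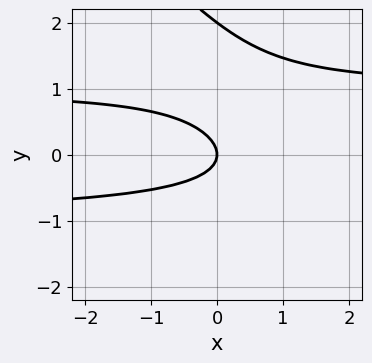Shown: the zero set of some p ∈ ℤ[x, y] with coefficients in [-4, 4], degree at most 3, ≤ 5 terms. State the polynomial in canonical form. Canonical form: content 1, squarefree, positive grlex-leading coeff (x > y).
x*y^2 + y^3 - 2*y^2 - x

First, degree: a generic line meets the curve in up to 3 points, so deg p = 3.
Then, reading off the gridlines: it crosses the x-axis at the gridline x = 0; among the integer gridlines, it crosses the y-axis at y ∈ {0, 2}.
Finally, matching integer coefficients to the picture gives p.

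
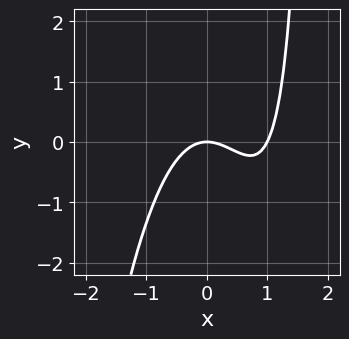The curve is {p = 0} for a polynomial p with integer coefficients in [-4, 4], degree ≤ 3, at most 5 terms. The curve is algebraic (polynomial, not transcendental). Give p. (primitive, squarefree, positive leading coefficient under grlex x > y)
2*x^3 - 2*x^2 + x*y - 2*y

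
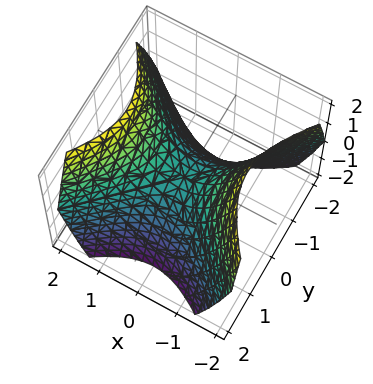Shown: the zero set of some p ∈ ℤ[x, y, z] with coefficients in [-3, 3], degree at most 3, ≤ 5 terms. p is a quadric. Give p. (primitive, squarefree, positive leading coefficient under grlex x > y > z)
First, deg p = 2.
Then, symmetries: it's symmetric under y → −y, forcing even powers of y; it's symmetric under x → −x, forcing even powers of x.
Then, observable constraints: it crosses the z-axis at the gridline z = 0; one y-axis crossing is at y = 0; it crosses the x-axis at the gridline x = 0.
Finally, matching integer coefficients to the picture gives p.

x^2 - y^2 - z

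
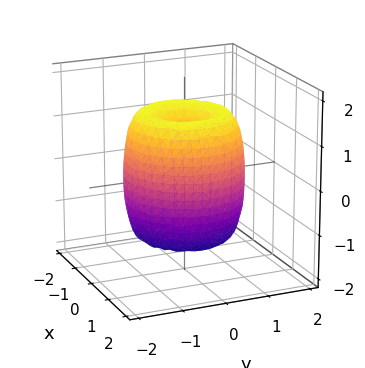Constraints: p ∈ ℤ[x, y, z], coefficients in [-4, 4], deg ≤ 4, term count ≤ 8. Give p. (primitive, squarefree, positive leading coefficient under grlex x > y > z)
(a) Degree: a generic line meets the surface in up to 4 points, so deg p = 4.
(b) Symmetries: rotational symmetry about the z-axis ⇒ p depends on x, y only through x² + y².
(c) From the visible intercepts: a circular section at z = 1 has radius between 1 and 2; among the integer gridlines, it crosses the z-axis at z ∈ {-1, 1}.
(d) Putting this together gives p.

2*x^4 + 4*x^2*y^2 + 2*y^4 - 3*x^2 - 3*y^2 + z^2 - 1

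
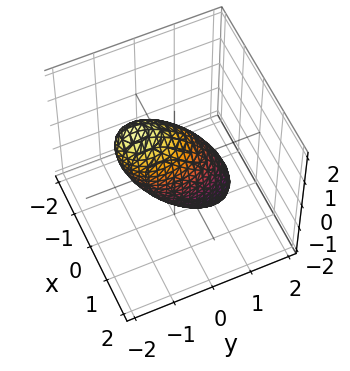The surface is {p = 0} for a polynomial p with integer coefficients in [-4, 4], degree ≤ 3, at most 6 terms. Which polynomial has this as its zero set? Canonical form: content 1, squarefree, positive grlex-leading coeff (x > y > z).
1. Degree: a generic line meets the surface in up to 2 points, so deg p = 2.
2. Observable constraints: among the integer gridlines, it crosses the y-axis at y ∈ {-1, 1}.
3. Solving for integer coefficients yields p as stated.

3*x^2 + 2*y^2 + 2*y*z + z^2 - 2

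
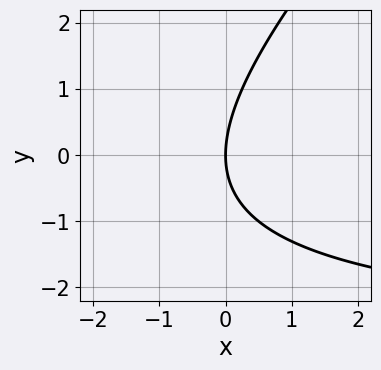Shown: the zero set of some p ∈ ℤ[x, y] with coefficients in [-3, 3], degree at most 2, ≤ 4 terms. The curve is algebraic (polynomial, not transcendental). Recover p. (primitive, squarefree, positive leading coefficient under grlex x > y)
First, degree: a generic line meets the curve in up to 2 points, so deg p = 2.
Next, against the integer gridlines: it crosses the y-axis at the gridline y = 0; it meets the x-axis at x = 0 (among the integer gridlines).
Finally, these observations pin down the coefficients.

x*y - y^2 + 3*x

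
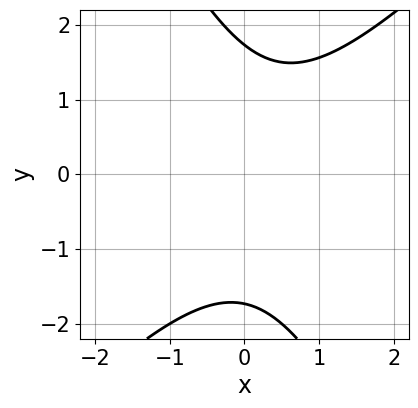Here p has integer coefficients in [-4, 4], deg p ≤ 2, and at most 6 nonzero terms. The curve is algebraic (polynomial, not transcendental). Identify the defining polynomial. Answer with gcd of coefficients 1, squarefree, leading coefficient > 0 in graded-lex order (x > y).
First, the degree is 2 — the shape is more complex than any degree-1 curve.
Next, against the integer gridlines: the curve avoids every integer x-axis point in the box.
Finally, together with the visible shape, these determine p as stated.

2*x^2 - x*y - y^2 - x + 3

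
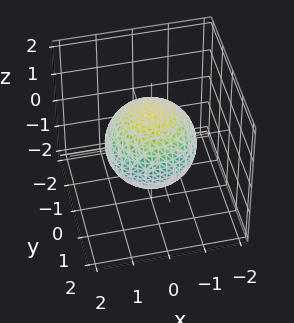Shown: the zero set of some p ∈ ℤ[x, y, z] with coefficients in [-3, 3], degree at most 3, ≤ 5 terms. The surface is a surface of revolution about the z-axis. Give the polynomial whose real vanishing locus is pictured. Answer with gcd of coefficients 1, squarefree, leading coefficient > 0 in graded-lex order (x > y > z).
2*x^2 + 2*y^2 + 2*z^2 - 3

First, the degree is 2 — no degree-1 surface has this shape.
Then, symmetries: the surface is invariant under rotation about z: p = q(x² + y², z).
Then, from the axis intercepts and sections: a circular section at z = -1 has radius between 0 and 1.
Finally, solving for integer coefficients yields p as stated.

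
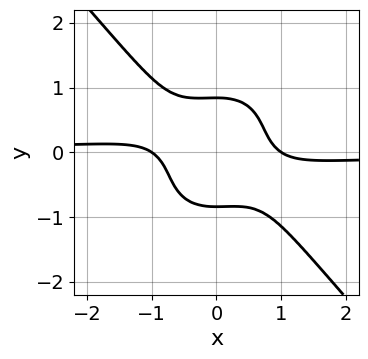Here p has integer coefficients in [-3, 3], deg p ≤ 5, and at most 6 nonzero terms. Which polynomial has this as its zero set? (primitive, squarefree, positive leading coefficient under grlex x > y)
First, the degree is 4 — no degree-3 curve has this shape.
Next, checking where it meets the axes: among the integer gridlines, it crosses the x-axis at x ∈ {-1, 1}.
Finally, these observations pin down the coefficients.

3*x^3*y + 2*y^4 + x^2 - 1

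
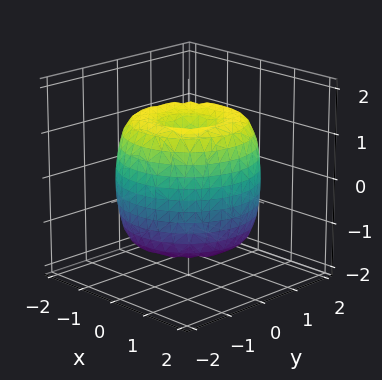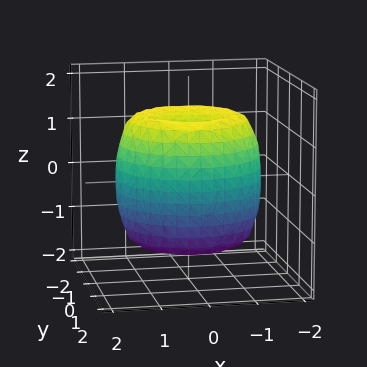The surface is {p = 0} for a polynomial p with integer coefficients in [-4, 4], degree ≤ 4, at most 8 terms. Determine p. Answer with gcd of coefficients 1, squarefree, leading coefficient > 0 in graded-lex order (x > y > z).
x^4 + 2*x^2*y^2 + y^4 - 2*x^2 - 2*y^2 + z^2 - 1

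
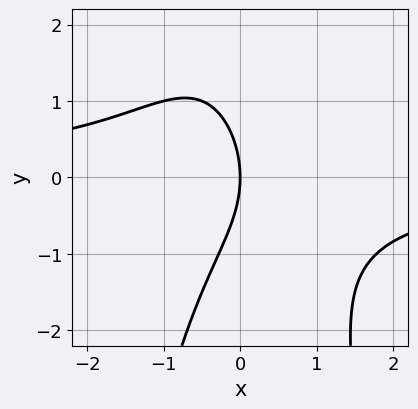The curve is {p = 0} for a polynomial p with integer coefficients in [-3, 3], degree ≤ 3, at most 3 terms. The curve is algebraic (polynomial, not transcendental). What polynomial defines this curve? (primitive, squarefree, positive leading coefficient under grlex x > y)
1. The degree is 3 — a generic line meets the curve in up to 3 points.
2. Reading off the gridlines: one y-axis crossing is at y = 0; it meets the x-axis at x = 0 (among the integer gridlines).
3. The integer polynomial consistent with all of this is the stated p.

2*x^2*y + y^2 + 3*x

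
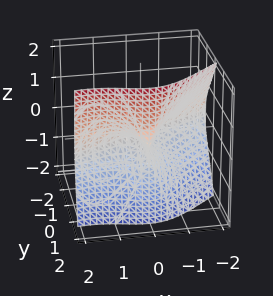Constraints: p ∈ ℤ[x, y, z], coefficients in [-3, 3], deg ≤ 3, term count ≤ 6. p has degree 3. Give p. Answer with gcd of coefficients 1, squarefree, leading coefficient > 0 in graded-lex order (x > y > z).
x^3 - 2*x^2*y - 2*y*z^2 + 3*z^2

1. deg p = 3. The shape is more complex than any degree-2 surface.
2. Against the integer gridlines: it meets the x-axis at x = 0 (among the integer gridlines); every point of the y-axis in the box is on the surface.
3. Together with the visible shape, these determine p as stated.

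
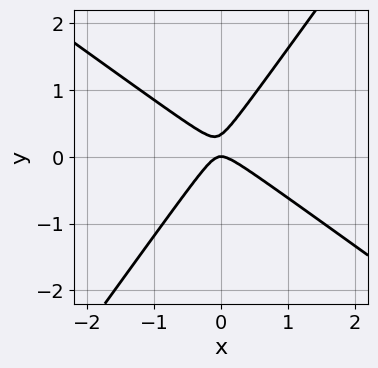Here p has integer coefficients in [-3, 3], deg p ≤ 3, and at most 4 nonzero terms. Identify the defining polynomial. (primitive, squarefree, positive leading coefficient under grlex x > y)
3*x^2 + 2*x*y - 3*y^2 + y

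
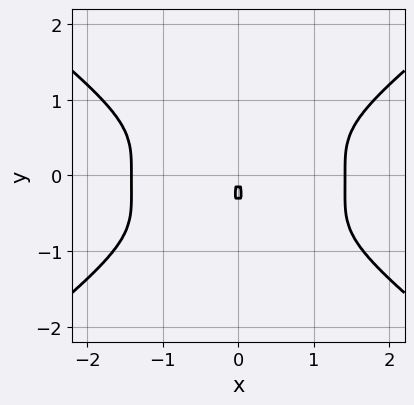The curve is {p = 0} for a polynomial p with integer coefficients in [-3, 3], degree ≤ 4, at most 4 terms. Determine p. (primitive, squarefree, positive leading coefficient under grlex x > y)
1. Degree: a generic line meets the curve in up to 4 points, so deg p = 4.
2. Symmetries: mirror symmetry x ↦ −x ⇒ only even powers of x.
3. Against the integer gridlines: it meets the y-axis at y = 0 (among the integer gridlines); it crosses the x-axis at the gridline x = 0.
4. Together with the visible shape, these determine p as stated.

x^4 - 3*y^4 - y^3 - 2*x^2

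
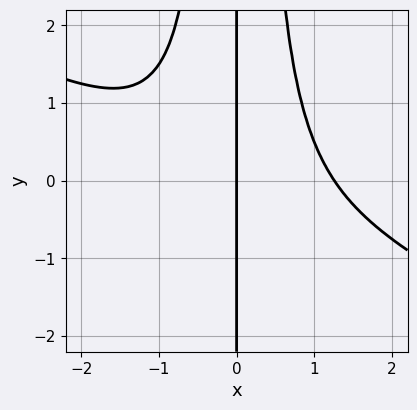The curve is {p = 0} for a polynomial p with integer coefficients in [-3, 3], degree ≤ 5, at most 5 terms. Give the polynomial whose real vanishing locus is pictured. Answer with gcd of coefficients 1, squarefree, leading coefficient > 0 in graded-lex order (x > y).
1. Degree: the shape is more complex than any degree-3 curve, so deg p = 4.
2. Reading off the gridlines: it crosses the x-axis at the gridline x = 0; the visible y-axis segment lies entirely on the curve.
3. Putting this together gives p.

x^4 + 2*x^3*y - 2*x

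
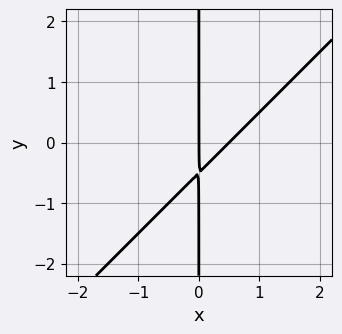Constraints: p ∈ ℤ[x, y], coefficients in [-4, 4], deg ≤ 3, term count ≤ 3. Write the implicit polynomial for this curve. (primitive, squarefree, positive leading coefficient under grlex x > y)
2*x^2 - 2*x*y - x

(a) The degree is 2 — the shape is more complex than any degree-1 curve.
(b) Checking where it meets the axes: it crosses the x-axis at the gridline x = 0; every point of the y-axis in the box is on the curve.
(c) Putting this together gives p.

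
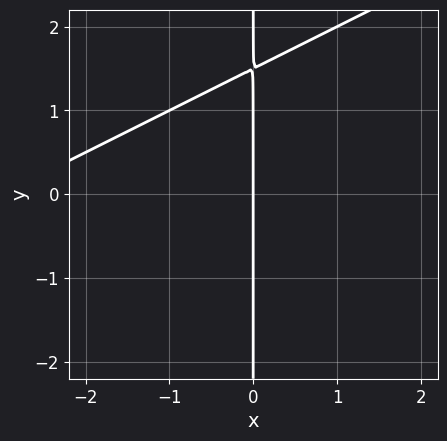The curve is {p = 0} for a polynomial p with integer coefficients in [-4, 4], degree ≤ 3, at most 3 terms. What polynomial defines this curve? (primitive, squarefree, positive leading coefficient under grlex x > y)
(a) The degree is 2 — the shape is more complex than any degree-1 curve.
(b) Observable constraints: the visible y-axis segment lies entirely on the curve; it crosses the x-axis at the gridline x = 0.
(c) These observations pin down the coefficients.

x^2 - 2*x*y + 3*x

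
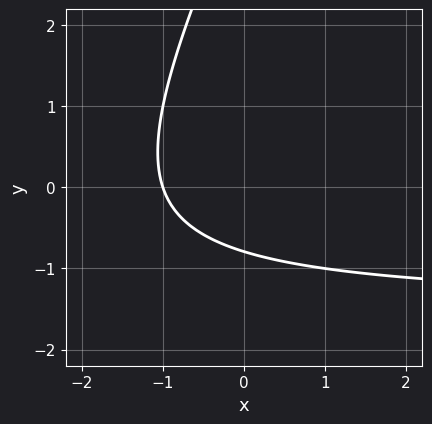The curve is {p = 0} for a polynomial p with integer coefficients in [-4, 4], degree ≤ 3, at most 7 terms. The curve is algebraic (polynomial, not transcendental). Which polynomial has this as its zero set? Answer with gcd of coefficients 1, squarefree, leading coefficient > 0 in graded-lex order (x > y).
The degree is 2 — no degree-1 curve has this shape.
From the visible intercepts: it crosses the x-axis at the gridline x = -1.
Matching integer coefficients to the picture gives p.

2*x*y - y^2 + 3*x + 3*y + 3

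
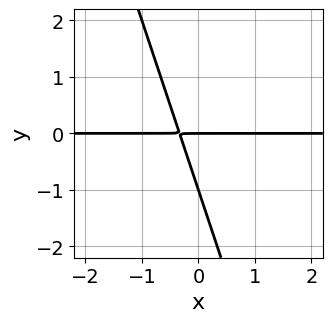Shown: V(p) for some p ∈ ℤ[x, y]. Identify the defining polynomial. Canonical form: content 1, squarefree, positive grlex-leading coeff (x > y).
3*x*y + y^2 + y

1. deg p = 2. The shape is more complex than any degree-1 curve.
2. From the axis intercepts and sections: the y-axis gridline crossings are at y ∈ {-1, 0}; the visible x-axis segment lies entirely on the curve.
3. Assembling these constraints gives the stated polynomial.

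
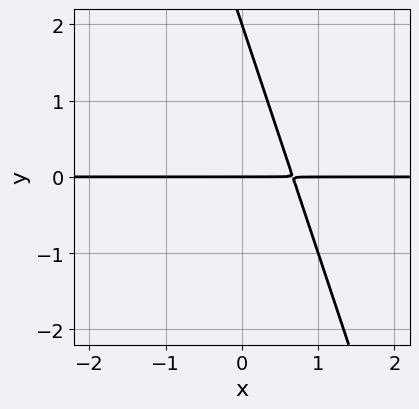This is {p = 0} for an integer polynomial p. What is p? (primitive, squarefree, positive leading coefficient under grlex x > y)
3*x*y + y^2 - 2*y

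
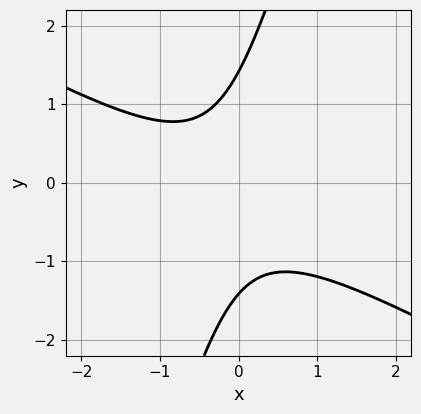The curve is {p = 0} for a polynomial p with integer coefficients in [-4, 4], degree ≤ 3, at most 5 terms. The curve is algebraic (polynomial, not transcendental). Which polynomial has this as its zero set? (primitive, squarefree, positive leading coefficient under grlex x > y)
2*x^2 + 3*x*y - y^2 + x + 2

1. deg p = 2. The shape is more complex than any degree-1 curve.
2. From the axis intercepts and sections: it misses every integer gridline on the x-axis.
3. Assembling these constraints gives the stated polynomial.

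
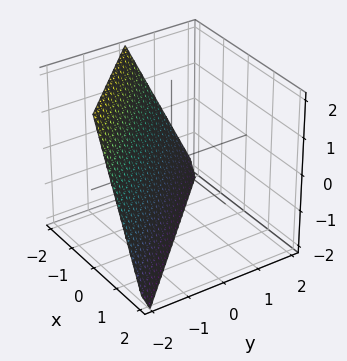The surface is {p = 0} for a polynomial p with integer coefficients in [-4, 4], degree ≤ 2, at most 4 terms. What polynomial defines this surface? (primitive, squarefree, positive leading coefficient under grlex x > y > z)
deg p = 1. The surface is flat (a plane).
Checking where it meets the axes: one z-axis crossing is at z = -2; one y-axis crossing is at y = -1; it meets the x-axis at x = -1 (among the integer gridlines).
Matching integer coefficients to the picture gives p.

2*x + 2*y + z + 2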